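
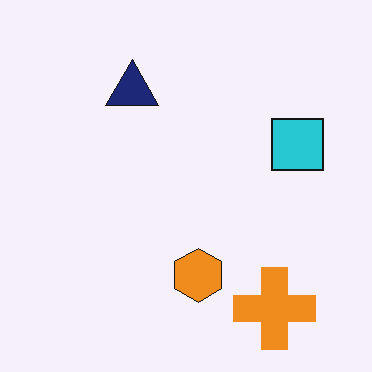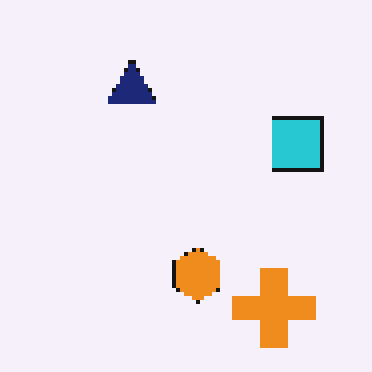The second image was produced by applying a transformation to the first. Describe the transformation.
This is the original image lightly pixelated (a mild mosaic effect).

Shapes are reduced to large square blocks; fine edges and outlines are lost — a downscale-then-upscale (mosaic) effect.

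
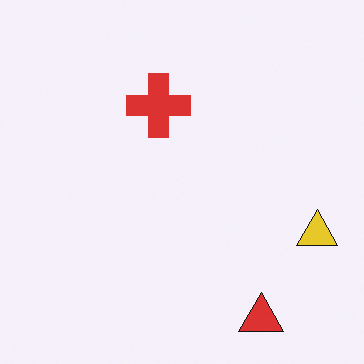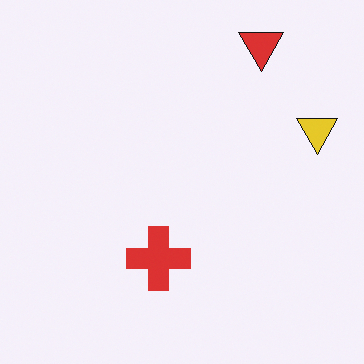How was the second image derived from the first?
The second image is the first flipped vertically (top ↔ bottom).

The red triangle is in the bottom-right of the first image and the top-right of the second — shapes on opposite sides of the horizontal midline have swapped in a mirror flip.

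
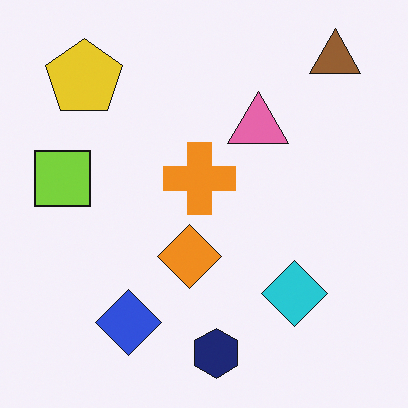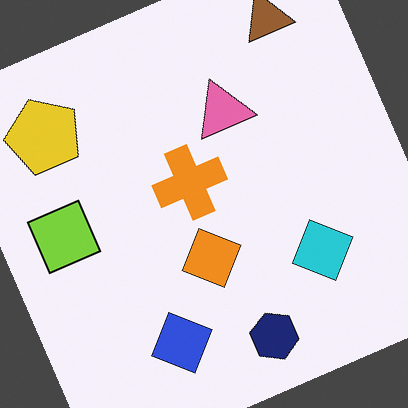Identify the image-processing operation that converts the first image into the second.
This is the original image rotated counter-clockwise by a clearly visible amount.

Every shape is tilted by the same angle and the image corners show triangular fill wedges — a whole-image rotation by a non-right angle.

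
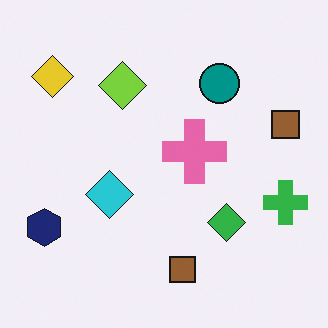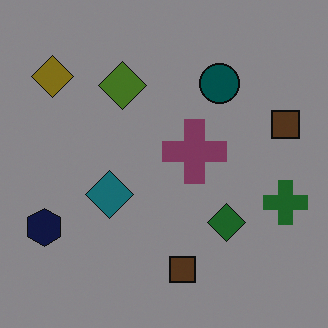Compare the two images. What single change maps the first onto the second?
Substantially darkened.

Every pixel — background and shapes alike — is uniformly darkened.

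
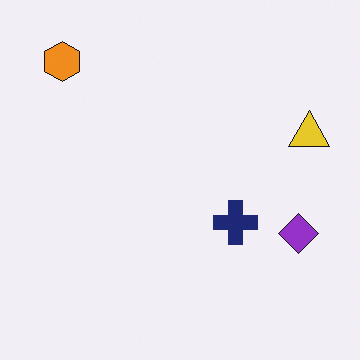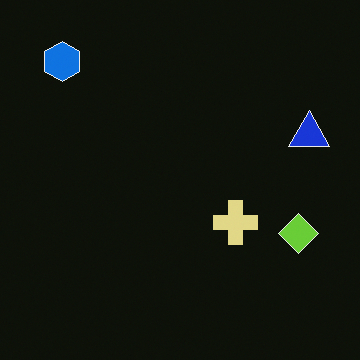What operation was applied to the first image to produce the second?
This is the original image color-inverted (negative).

The light background has become dark and every shape's color is its complement — a photographic negative.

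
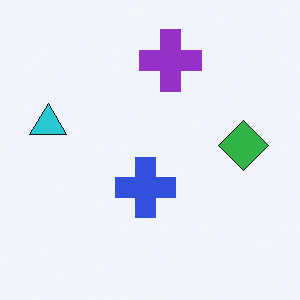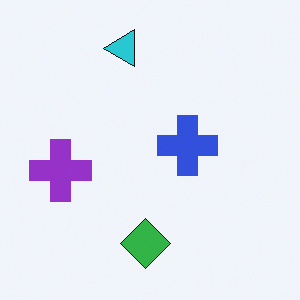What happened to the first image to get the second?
The image was transposed (reflected across the top-left ↔ bottom-right diagonal).

Shapes have swapped their row and column positions — what was in the top-right is now in the bottom-left — a diagonal reflection.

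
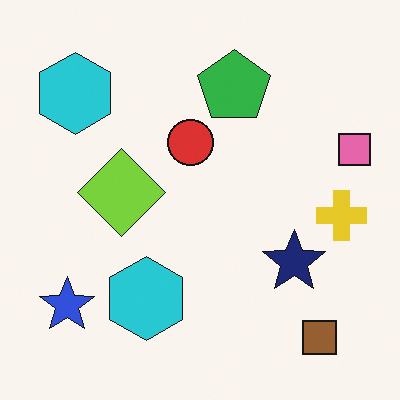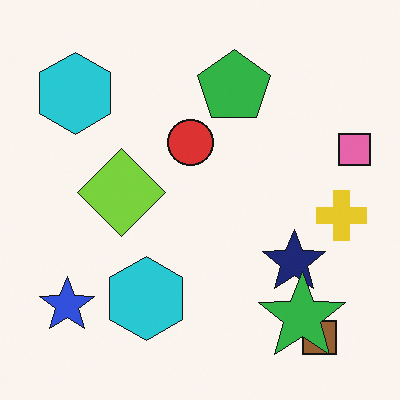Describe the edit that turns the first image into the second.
This is the original image overlaid with an additional green star.

A green star appears in the second image that is absent from the first.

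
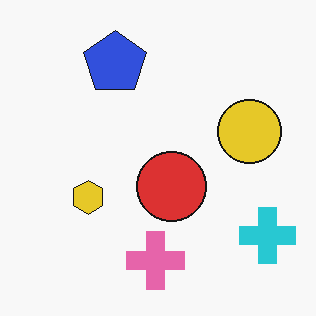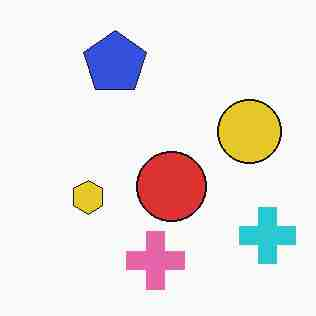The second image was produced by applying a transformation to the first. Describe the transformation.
The transformation is: degraded with heavy JPEG compression.

Blocky 8×8 compression artifacts appear around shape edges and the flat background shows ringing — characteristic JPEG degradation.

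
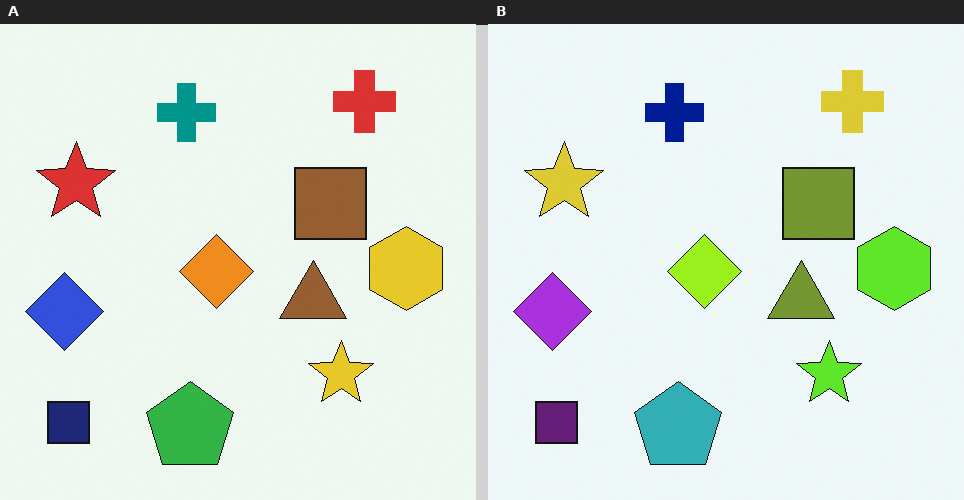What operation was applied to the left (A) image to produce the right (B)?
The right (B) image is the left (A) hue-shifted by a small amount.

Every shape's color has rotated by the same amount around the hue wheel — a uniform hue shift.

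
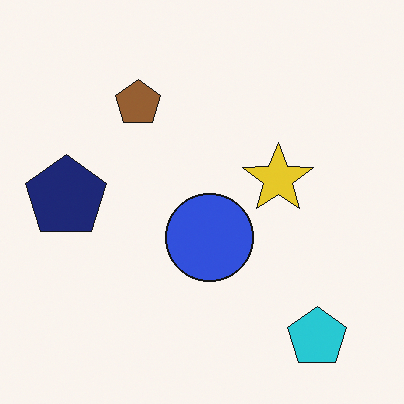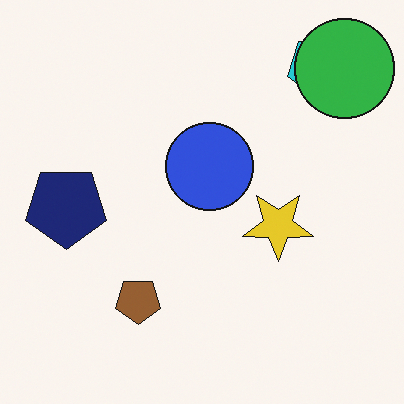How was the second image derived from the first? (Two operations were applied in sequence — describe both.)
It was flipped vertically (top ↔ bottom), then overlaid with an additional green circle.

The cyan pentagon is in the bottom-right of the first image and the top-right of the second — shapes on opposite sides of the horizontal midline have swapped in a mirror flip. A green circle appears in the second image that is absent from the first.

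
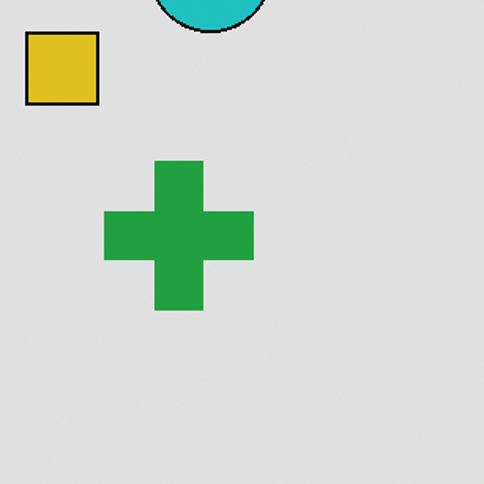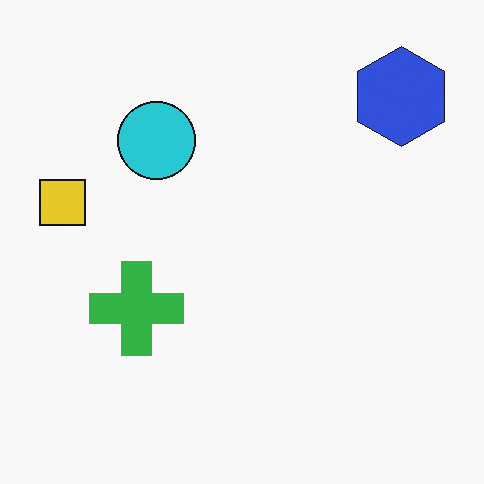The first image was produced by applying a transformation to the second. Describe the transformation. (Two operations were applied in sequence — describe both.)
Posterized to a reduced palette, then cropped to a modestly smaller region and rescaled.

Each flat color has snapped to a coarser quantized level — most visibly, the near-white background has dropped to a flat grey. The visible shapes are larger and the field of view is narrower; shapes near the original edges may be partly or wholly outside the frame — a crop-and-rescale.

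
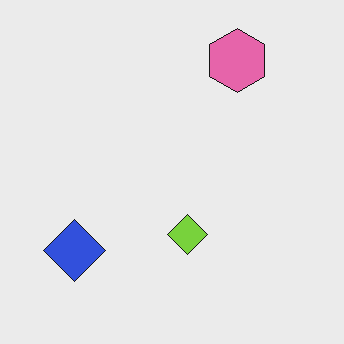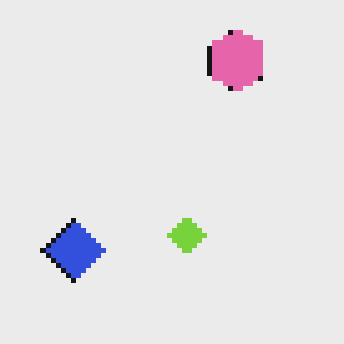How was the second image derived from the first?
This is the original image mildly pixelated.

Shapes are reduced to large square blocks; fine edges and outlines are lost — a downscale-then-upscale (mosaic) effect.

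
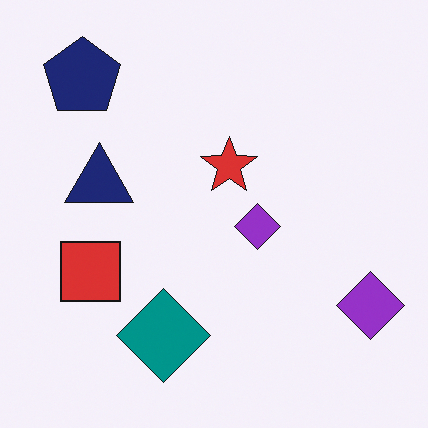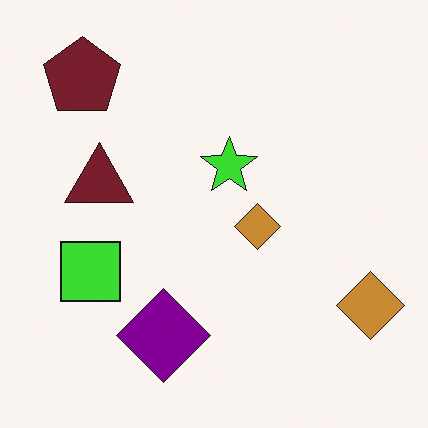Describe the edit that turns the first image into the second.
This is the original image hue-shifted by a moderate amount.

Every shape's color has rotated by the same amount around the hue wheel — a uniform hue shift.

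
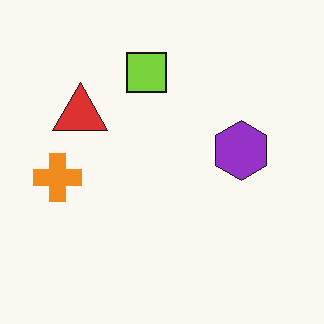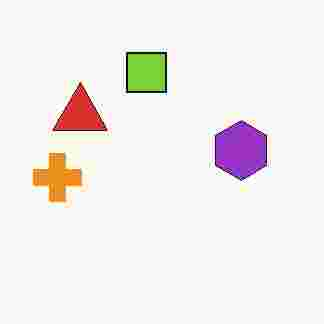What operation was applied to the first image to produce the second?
It was heavily JPEG-compressed with obvious blocking artifacts.

Blocky 8×8 compression artifacts appear around shape edges and the flat background shows ringing — characteristic JPEG degradation.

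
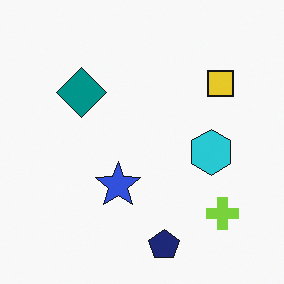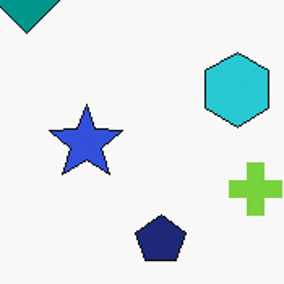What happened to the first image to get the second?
The transformation is: cropped to a noticeably smaller region and rescaled.

The visible shapes are larger and the field of view is narrower; shapes near the original edges may be partly or wholly outside the frame — a crop-and-rescale.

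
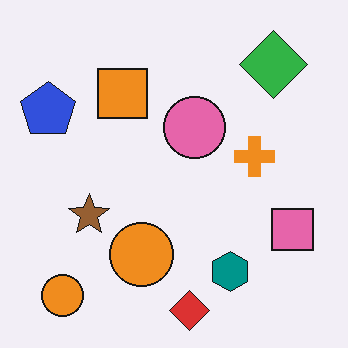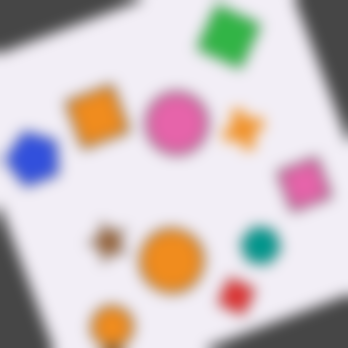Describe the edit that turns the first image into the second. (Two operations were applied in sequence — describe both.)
The transformation is: rotated counter-clockwise by a clearly visible amount, then strongly gaussian-blurred.

Every shape is tilted by the same angle and the image corners show triangular fill wedges — a whole-image rotation by a non-right angle. Shape edges and outlines are uniformly softened across the whole image.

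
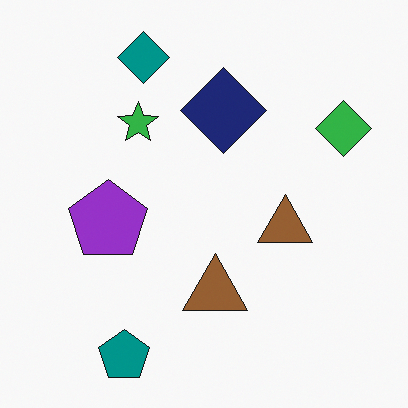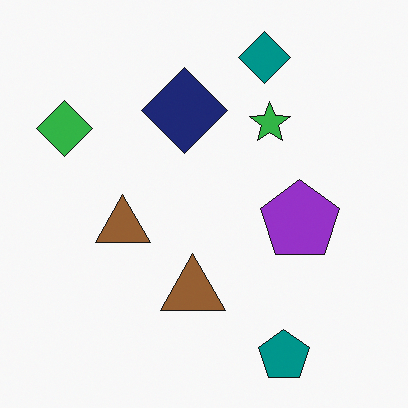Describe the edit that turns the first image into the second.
Flipped horizontally (left ↔ right).

The green diamond is in the top-right of the first image and the top-left of the second — shapes on opposite sides of the vertical midline have swapped in a mirror flip.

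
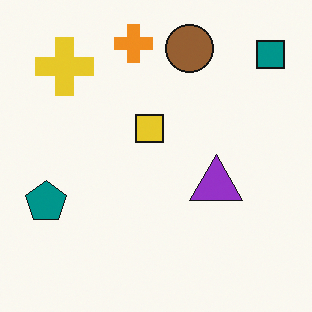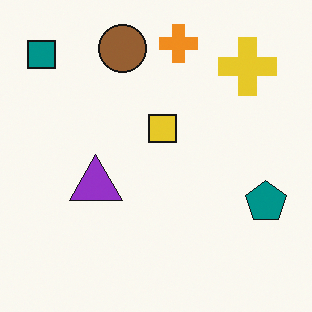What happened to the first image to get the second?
The second image is the first flipped horizontally (left ↔ right).

The teal square is in the top-right of the first image and the top-left of the second — shapes on opposite sides of the vertical midline have swapped in a mirror flip.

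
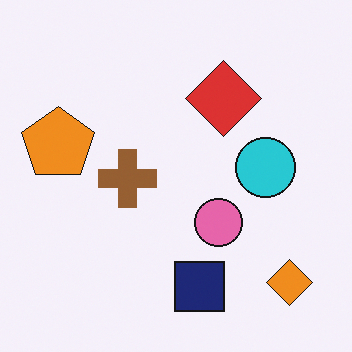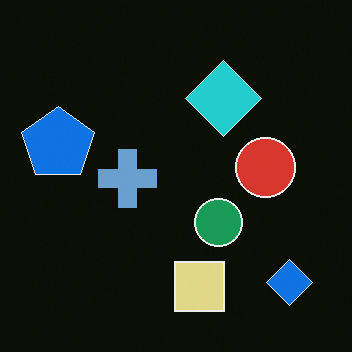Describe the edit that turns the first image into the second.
Color-inverted (negative).

The light background has become dark and every shape's color is its complement — a photographic negative.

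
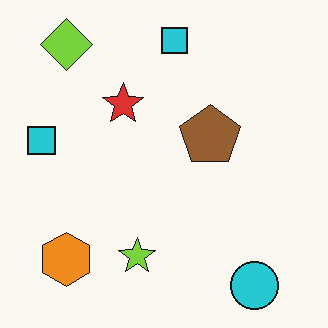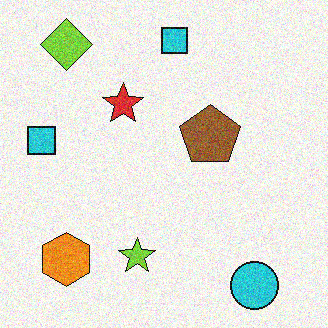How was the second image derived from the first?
The transformation is: degraded with visible gaussian noise.

Random speckle covers the whole image, including the flat background.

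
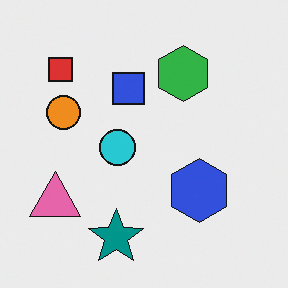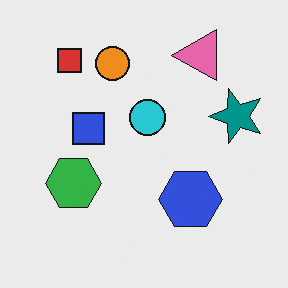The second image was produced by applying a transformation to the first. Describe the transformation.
The transformation is: transposed (reflected across the top-left ↔ bottom-right diagonal).

Shapes have swapped their row and column positions — what was in the top-right is now in the bottom-left — a diagonal reflection.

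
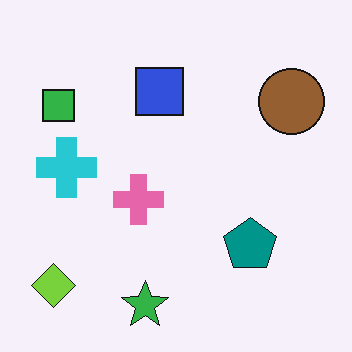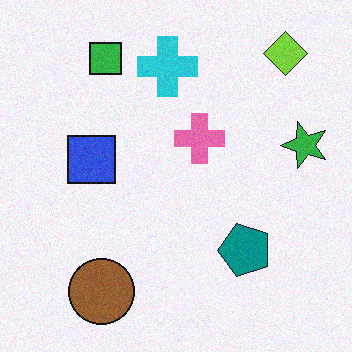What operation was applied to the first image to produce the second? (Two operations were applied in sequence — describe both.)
It was transposed (reflected across the top-left ↔ bottom-right diagonal), then degraded with subtle gaussian noise.

Shapes have swapped their row and column positions — what was in the top-right is now in the bottom-left — a diagonal reflection. Random speckle covers the whole image, including the flat background.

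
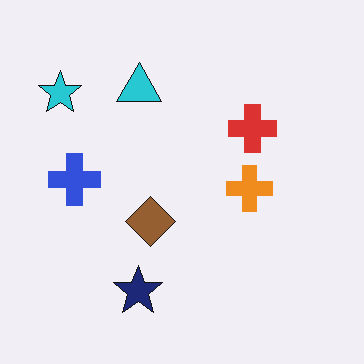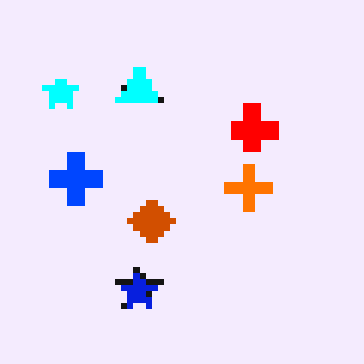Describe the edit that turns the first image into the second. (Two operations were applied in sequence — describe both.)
Heavily oversaturated, then pixelated into visible square blocks.

All colors are more vivid — a global saturation change. Shapes are reduced to large square blocks; fine edges and outlines are lost — a downscale-then-upscale (mosaic) effect.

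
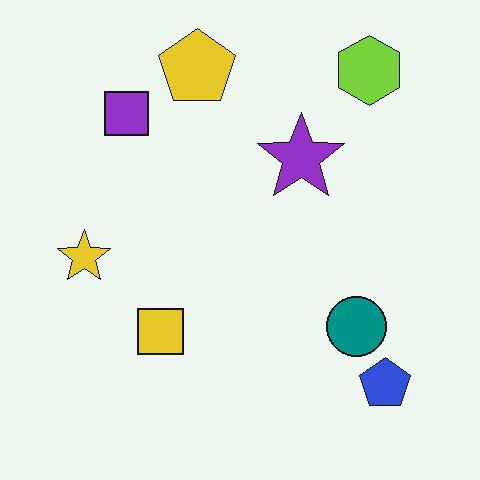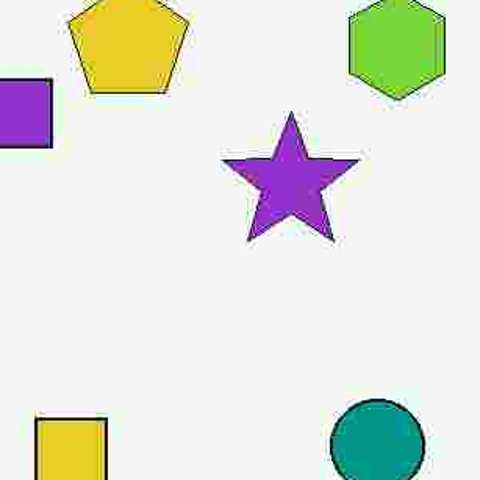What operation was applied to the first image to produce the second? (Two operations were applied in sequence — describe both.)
Heavily JPEG-compressed with obvious blocking artifacts, then cropped slightly and scaled back up.

Blocky 8×8 compression artifacts appear around shape edges and the flat background shows ringing — characteristic JPEG degradation. The visible shapes are larger and the field of view is narrower; shapes near the original edges may be partly or wholly outside the frame — a crop-and-rescale.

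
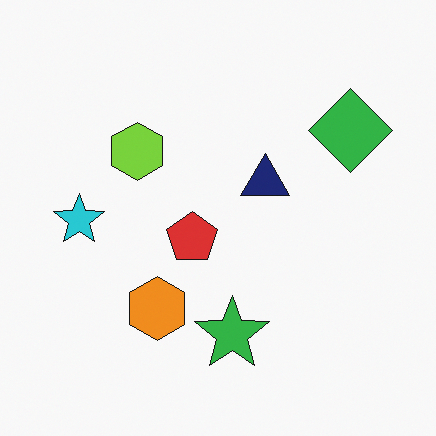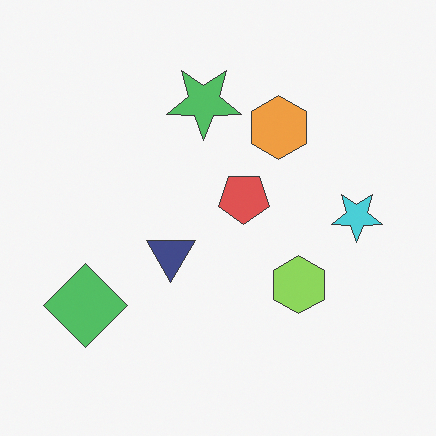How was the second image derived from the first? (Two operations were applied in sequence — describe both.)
This is the original image rotated 180°, then given slightly reduced contrast.

The green diamond sits in the top-right of the first image and the bottom-left of the second — consistent with a whole-image 180° rotation. Tones are pushed toward mid-grey across the whole image — a global contrast change.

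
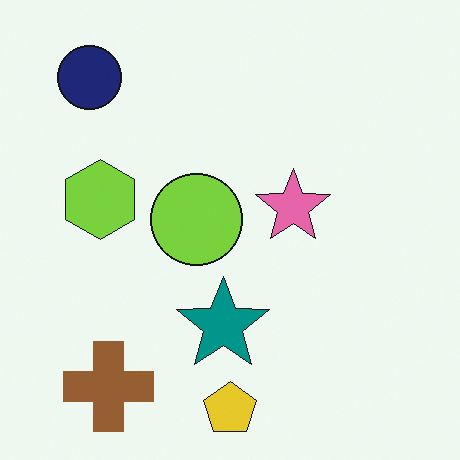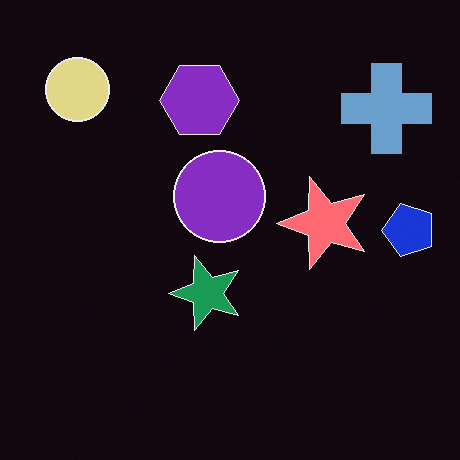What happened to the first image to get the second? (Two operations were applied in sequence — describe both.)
It was color-inverted (negative), then transposed (reflected across the top-left ↔ bottom-right diagonal).

The light background has become dark and every shape's color is its complement — a photographic negative. Shapes have swapped their row and column positions — what was in the top-right is now in the bottom-left — a diagonal reflection.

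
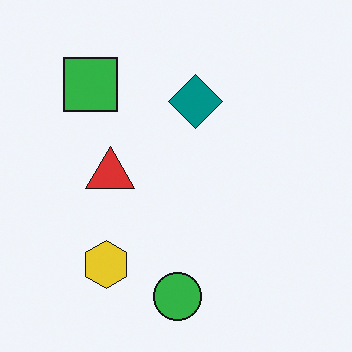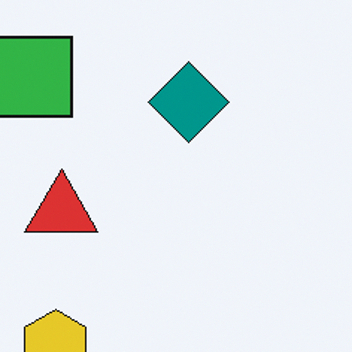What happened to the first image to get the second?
Cropped slightly and scaled back up.

The visible shapes are larger and the field of view is narrower; shapes near the original edges may be partly or wholly outside the frame — a crop-and-rescale.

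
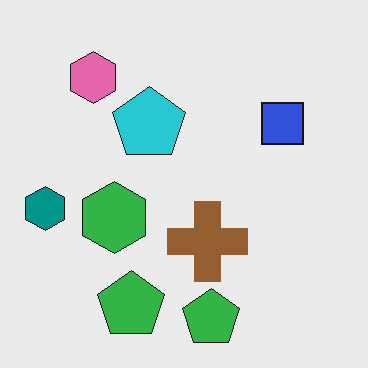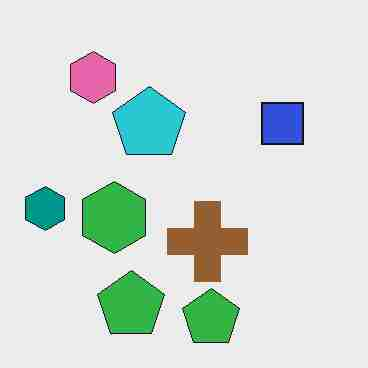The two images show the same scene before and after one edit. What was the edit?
The second image is the first heavily JPEG-compressed with obvious blocking artifacts.

Blocky 8×8 compression artifacts appear around shape edges and the flat background shows ringing — characteristic JPEG degradation.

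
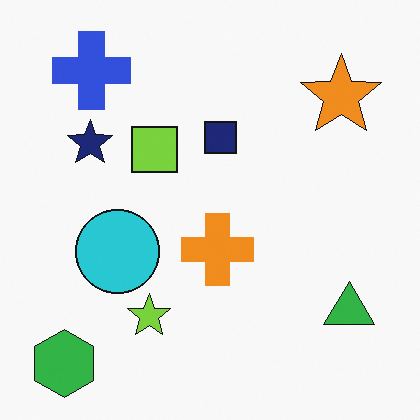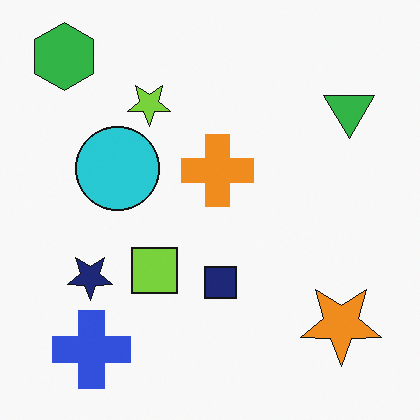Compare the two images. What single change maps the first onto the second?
The second image is the first flipped vertically (top ↔ bottom).

The green hexagon is in the bottom-left of the first image and the top-left of the second — shapes on opposite sides of the horizontal midline have swapped in a mirror flip.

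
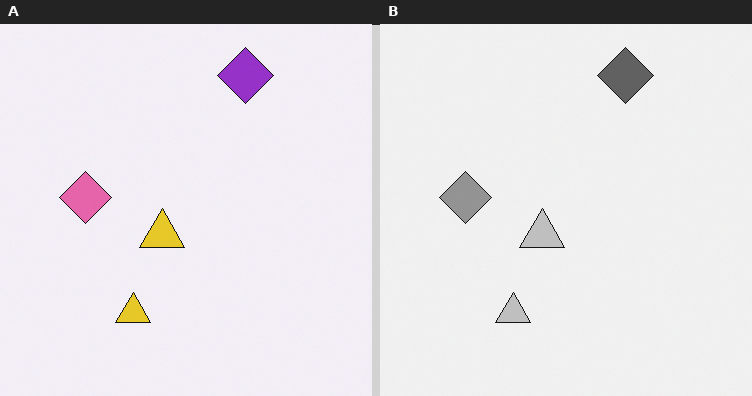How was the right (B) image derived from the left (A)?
Converted to grayscale.

All color is removed — every shape is now a shade of grey.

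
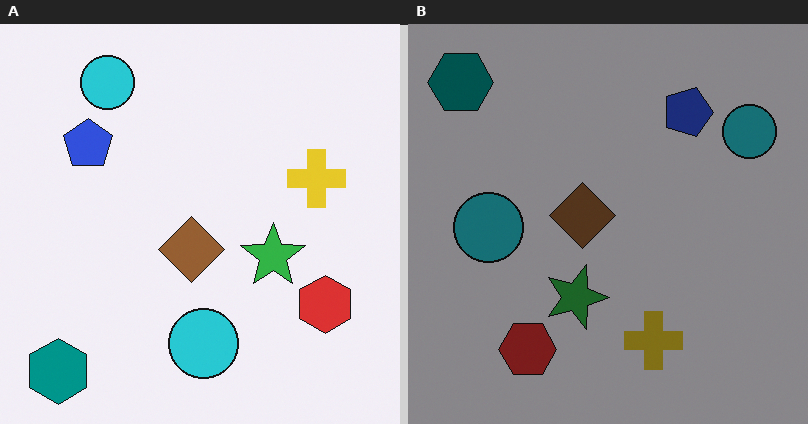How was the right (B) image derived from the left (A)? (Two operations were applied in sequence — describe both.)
This is the original image rotated 90° clockwise, then darkened a lot.

The teal hexagon sits in the bottom-left of the left (A) image and the top-left of the right (B) — consistent with a whole-image 90° clockwise rotation. Every pixel — background and shapes alike — is uniformly darkened.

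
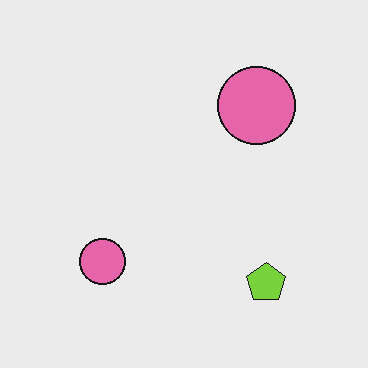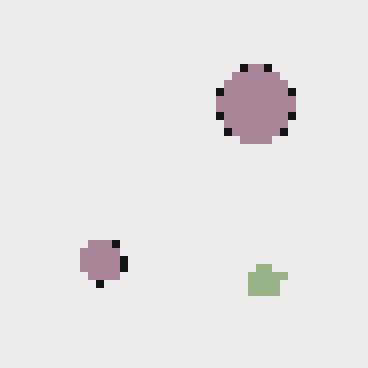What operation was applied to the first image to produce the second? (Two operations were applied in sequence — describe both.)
The image was heavily desaturated, then moderately pixelated.

All colors are more muted and greyish — a global saturation change. Shapes are reduced to large square blocks; fine edges and outlines are lost — a downscale-then-upscale (mosaic) effect.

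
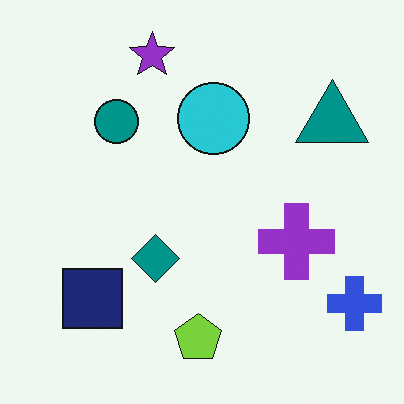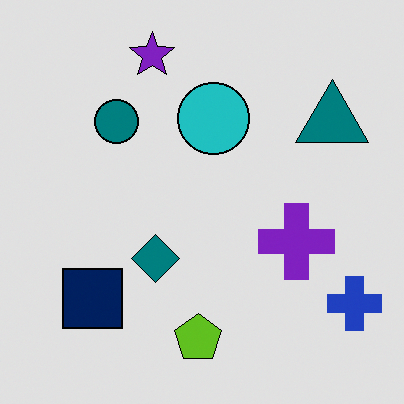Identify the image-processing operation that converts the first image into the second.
This is the original image posterized to a reduced palette.

Each flat color has snapped to a coarser quantized level — most visibly, the near-white background has dropped to a flat grey.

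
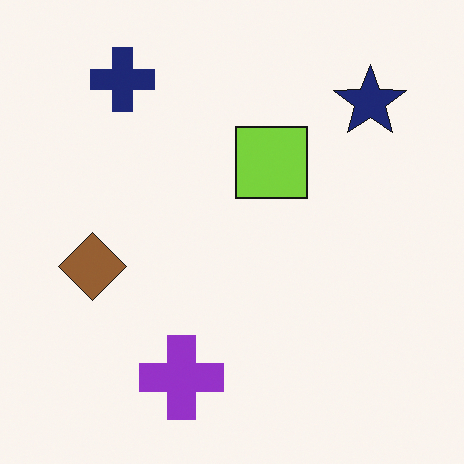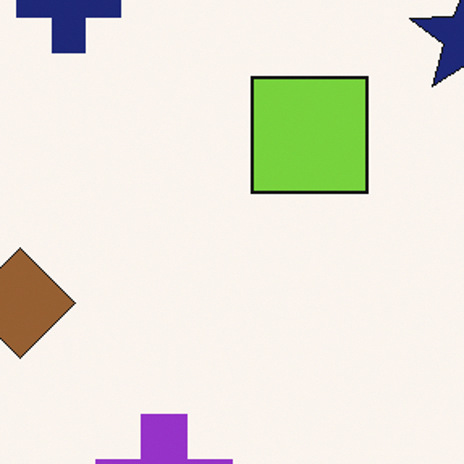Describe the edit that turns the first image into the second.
The image was cropped slightly and scaled back up.

The visible shapes are larger and the field of view is narrower; shapes near the original edges may be partly or wholly outside the frame — a crop-and-rescale.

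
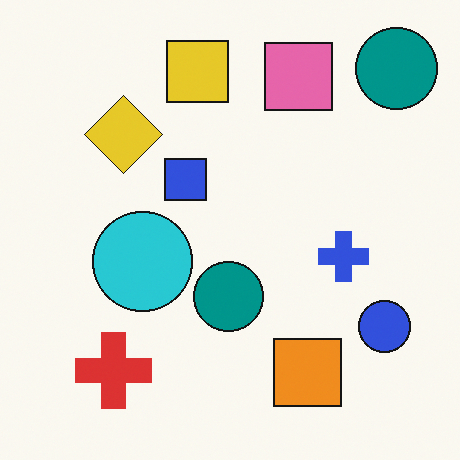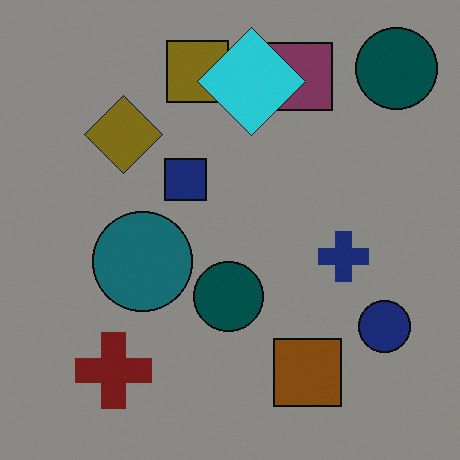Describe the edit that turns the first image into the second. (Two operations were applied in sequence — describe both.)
The transformation is: darkened a lot, then overlaid with an additional cyan diamond.

Every pixel — background and shapes alike — is uniformly darkened. A cyan diamond appears in the second image that is absent from the first.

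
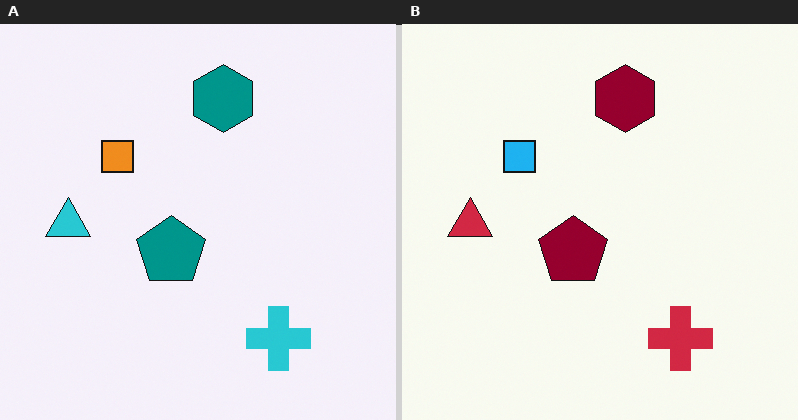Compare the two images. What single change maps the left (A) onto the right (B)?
The right (B) image is the left (A) hue-shifted by a large amount.

Every shape's color has rotated by the same amount around the hue wheel — a uniform hue shift.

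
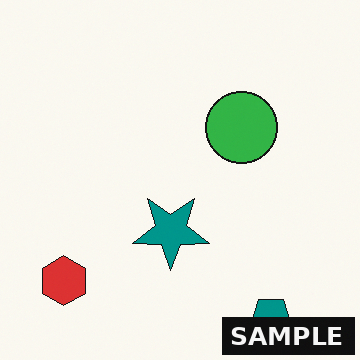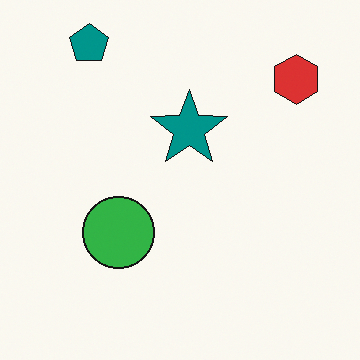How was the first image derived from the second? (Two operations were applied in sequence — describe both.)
Rotated 180°, then watermarked with the text "SAMPLE" in the lower-right corner.

The teal pentagon sits in the top-left of the second image and the bottom-right of the first — consistent with a whole-image 180° rotation. A dark label reading "SAMPLE" appears in the lower-right corner.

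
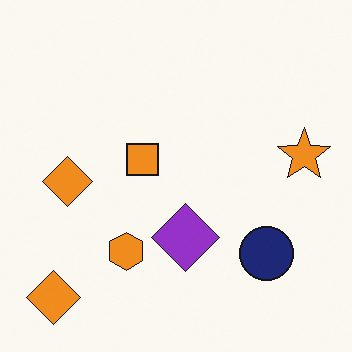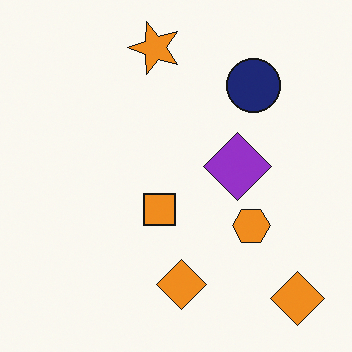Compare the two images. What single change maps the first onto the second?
The transformation is: rotated 90° counter-clockwise.

The orange star sits in the right of the first image and the top of the second — consistent with a whole-image 90° counter-clockwise rotation.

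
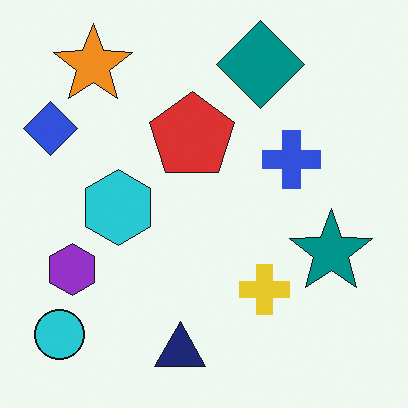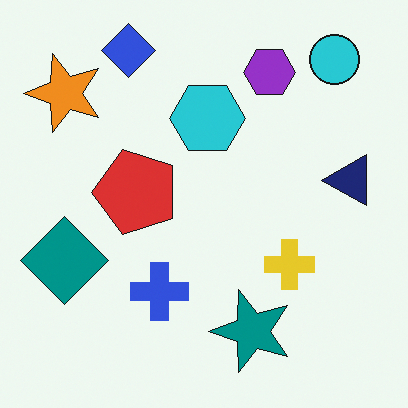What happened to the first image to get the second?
It was transposed (reflected across the top-left ↔ bottom-right diagonal).

Shapes have swapped their row and column positions — what was in the top-right is now in the bottom-left — a diagonal reflection.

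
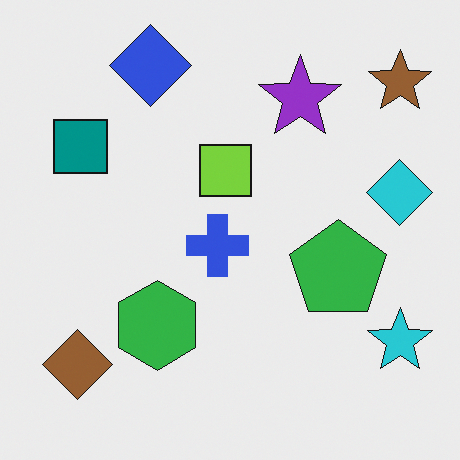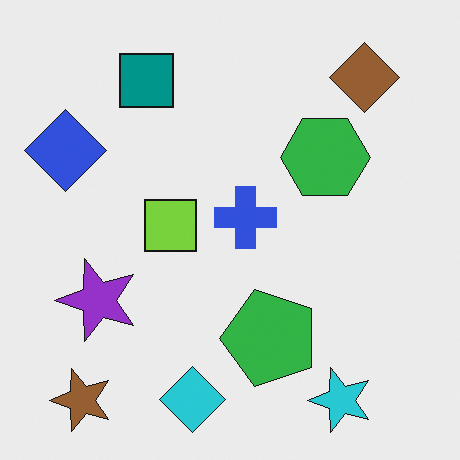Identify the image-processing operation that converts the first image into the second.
This is the original image transposed (reflected across the top-left ↔ bottom-right diagonal).

Shapes have swapped their row and column positions — what was in the top-right is now in the bottom-left — a diagonal reflection.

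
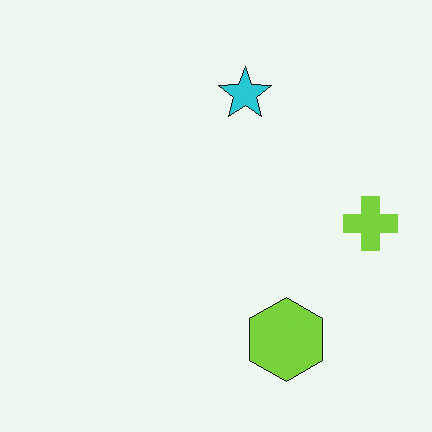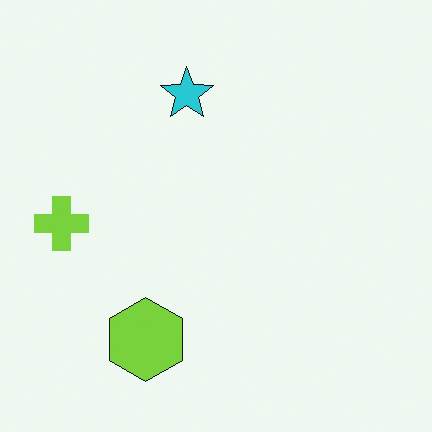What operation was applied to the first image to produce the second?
The image was flipped horizontally (left ↔ right).

The lime cross is in the right of the first image and the left of the second — shapes on opposite sides of the vertical midline have swapped in a mirror flip.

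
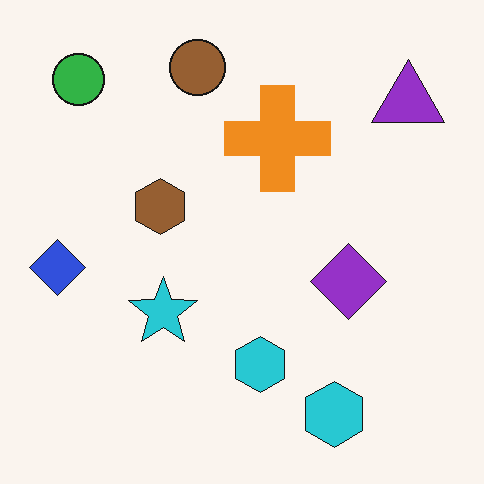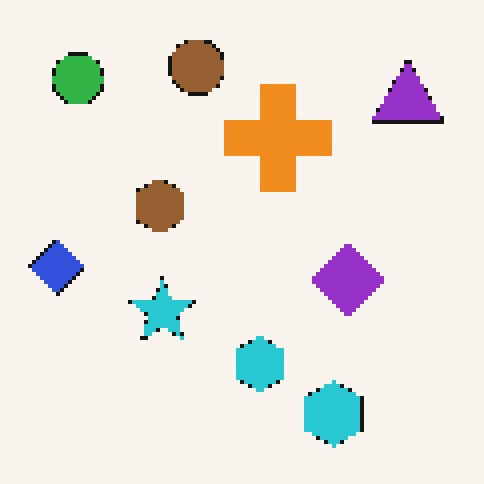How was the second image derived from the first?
The second image is the first mildly pixelated.

Shapes are reduced to large square blocks; fine edges and outlines are lost — a downscale-then-upscale (mosaic) effect.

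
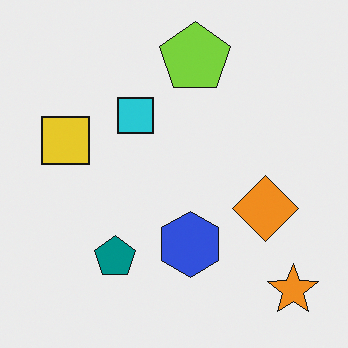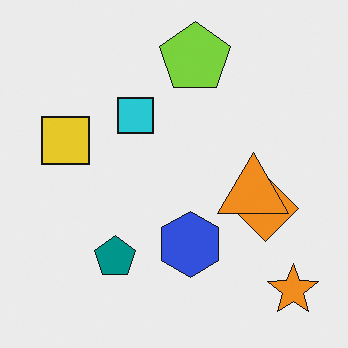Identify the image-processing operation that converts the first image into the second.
The image was overlaid with an additional orange triangle.

An orange triangle appears in the second image that is absent from the first.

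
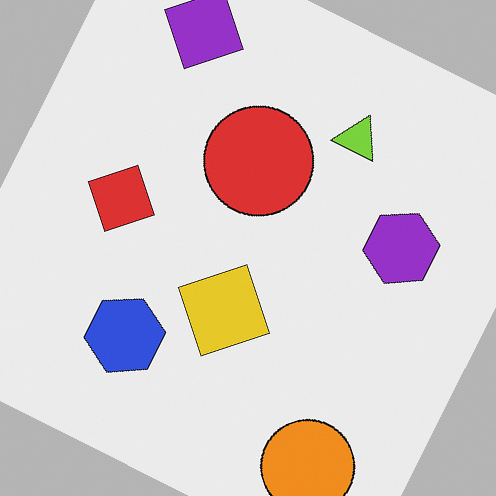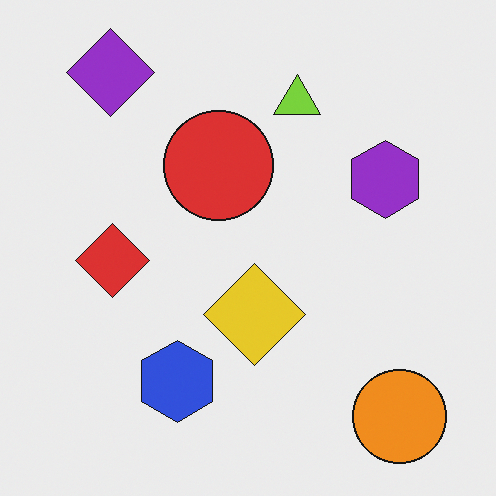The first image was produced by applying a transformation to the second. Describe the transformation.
The first image is the second rotated clockwise by a clearly visible amount.

Every shape is tilted by the same angle and the image corners show triangular fill wedges — a whole-image rotation by a non-right angle.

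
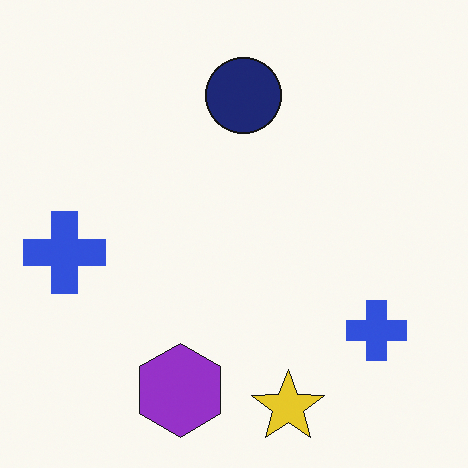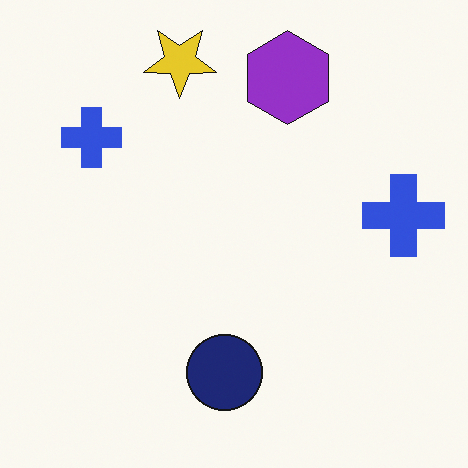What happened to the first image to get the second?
The second image is the first rotated 180°.

The yellow star sits in the bottom of the first image and the top of the second — consistent with a whole-image 180° rotation.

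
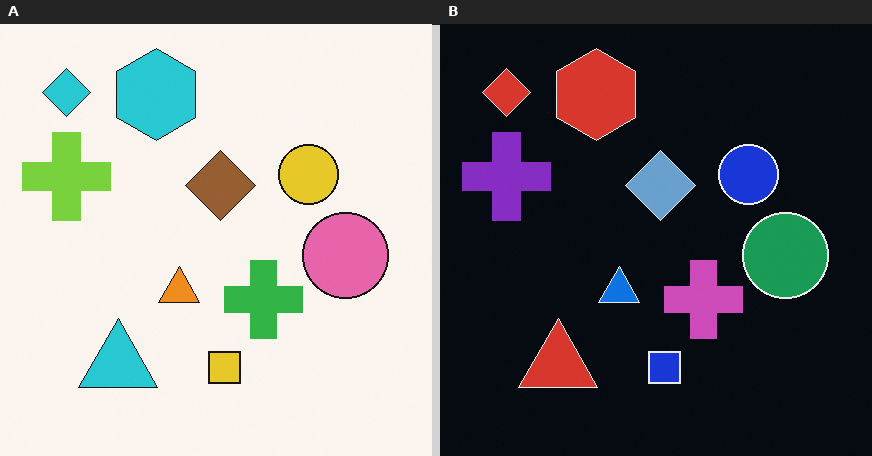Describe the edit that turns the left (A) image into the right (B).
The right (B) image is the left (A) color-inverted (negative).

The light background has become dark and every shape's color is its complement — a photographic negative.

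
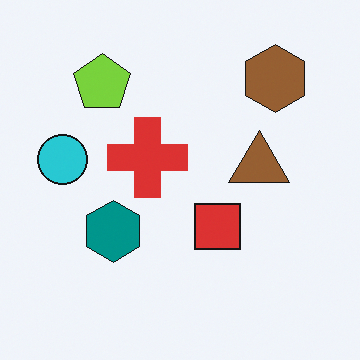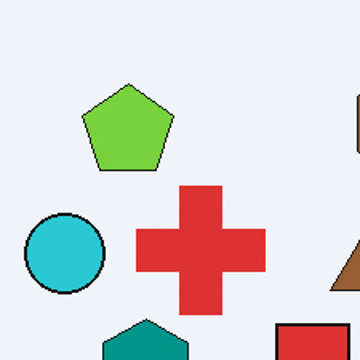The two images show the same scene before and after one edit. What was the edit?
The transformation is: cropped slightly and scaled back up.

The visible shapes are larger and the field of view is narrower; shapes near the original edges may be partly or wholly outside the frame — a crop-and-rescale.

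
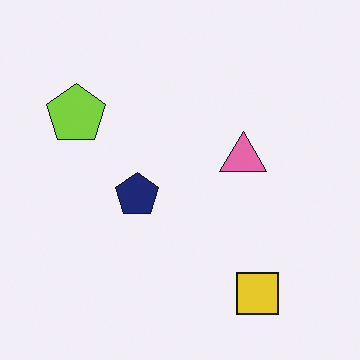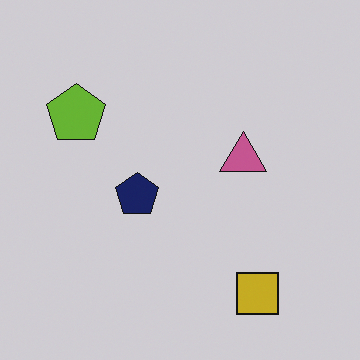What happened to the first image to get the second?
Slightly darkened.

Every pixel — background and shapes alike — is uniformly darkened.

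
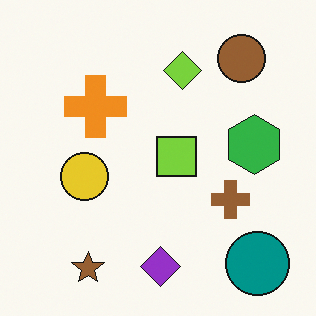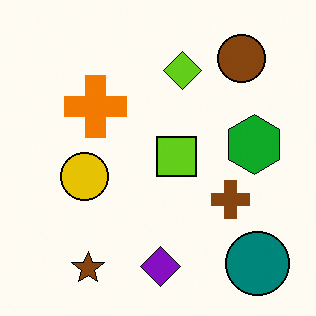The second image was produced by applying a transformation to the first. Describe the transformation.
It was given slightly increased contrast.

Tones are pushed away from mid-grey across the whole image — a global contrast change.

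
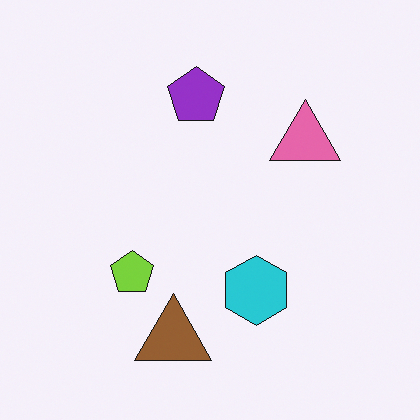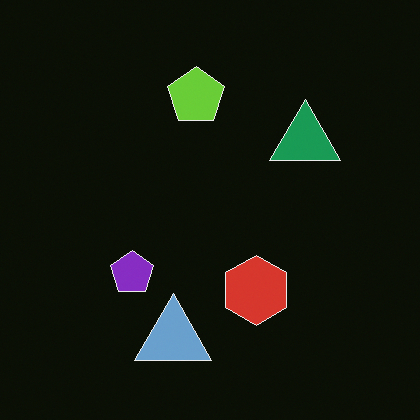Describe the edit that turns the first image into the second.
The transformation is: color-inverted (negative).

The light background has become dark and every shape's color is its complement — a photographic negative.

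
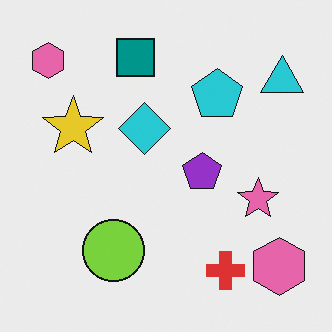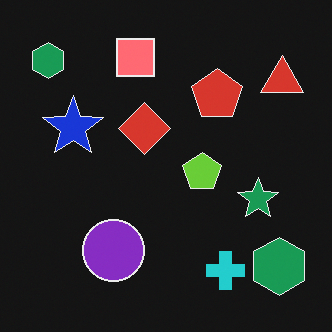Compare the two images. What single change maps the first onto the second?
The transformation is: color-inverted (negative).

The light background has become dark and every shape's color is its complement — a photographic negative.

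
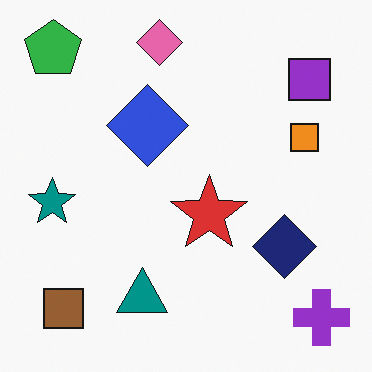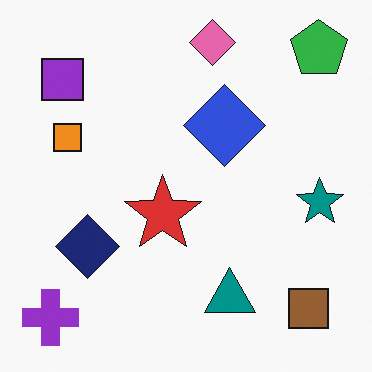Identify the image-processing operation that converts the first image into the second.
The image was flipped horizontally (left ↔ right).

The purple cross is in the bottom-right of the first image and the bottom-left of the second — shapes on opposite sides of the vertical midline have swapped in a mirror flip.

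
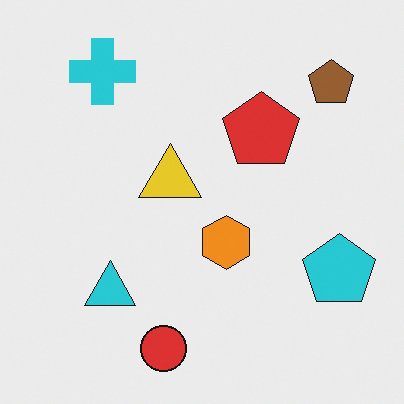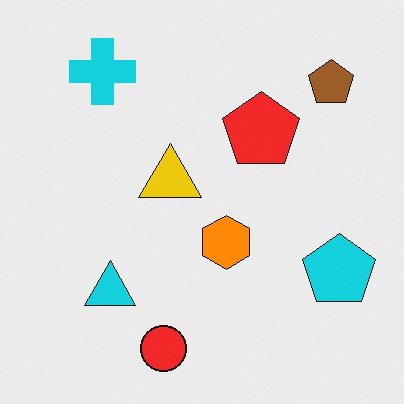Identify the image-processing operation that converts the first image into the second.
The second image is the first slightly oversaturated.

All colors are more vivid — a global saturation change.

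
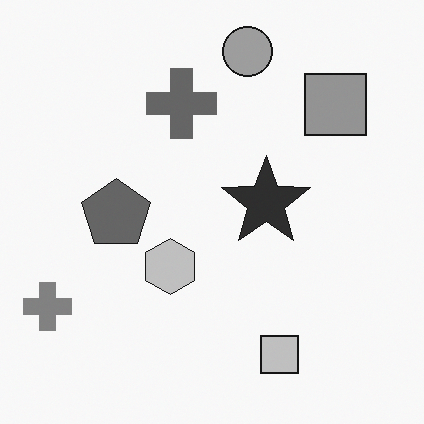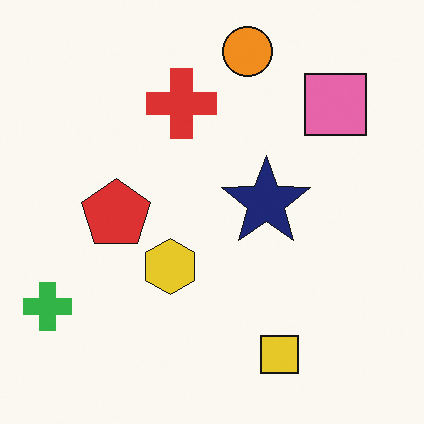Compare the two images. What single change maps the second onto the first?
The image was converted to grayscale.

All color is removed — every shape is now a shade of grey.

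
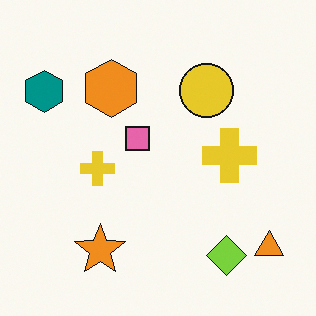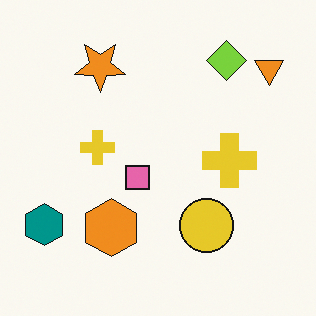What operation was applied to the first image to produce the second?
The image was flipped vertically (top ↔ bottom).

The lime diamond is in the bottom-right of the first image and the top-right of the second — shapes on opposite sides of the horizontal midline have swapped in a mirror flip.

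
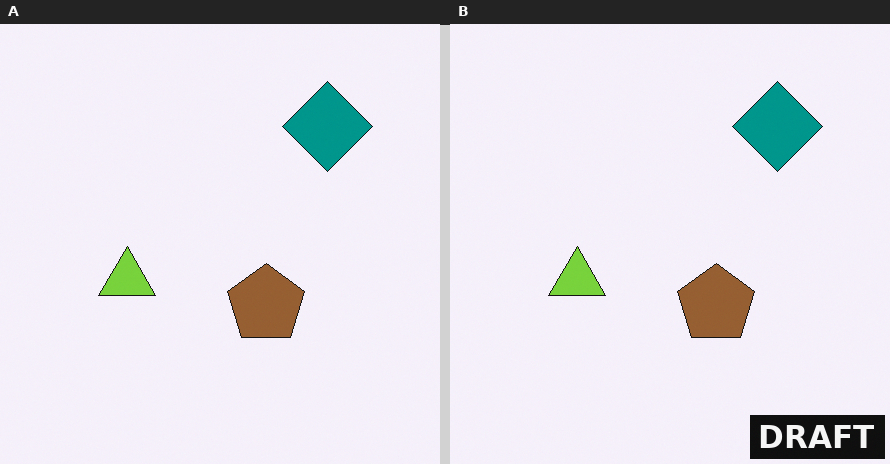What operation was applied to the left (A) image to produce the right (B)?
Watermarked with the text "DRAFT" in the lower-right corner.

A dark label reading "DRAFT" appears in the lower-right corner.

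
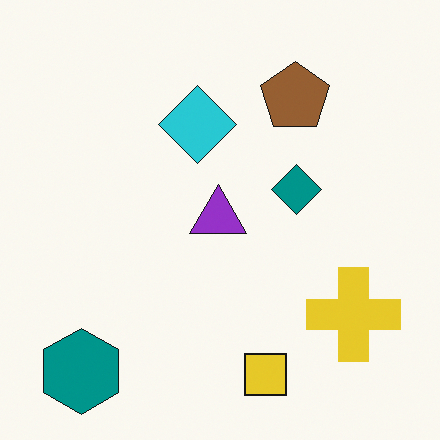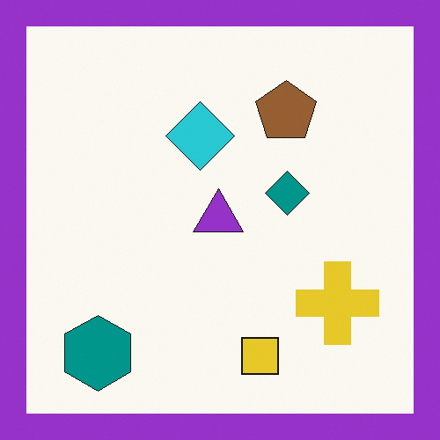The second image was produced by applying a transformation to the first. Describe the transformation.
The image was framed with a purple border.

A solid purple frame runs around the edge of the second image, with the content slightly shrunk inside it.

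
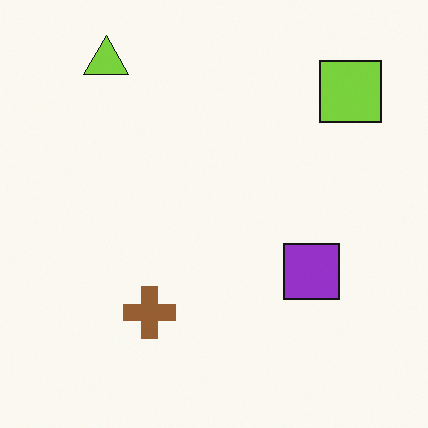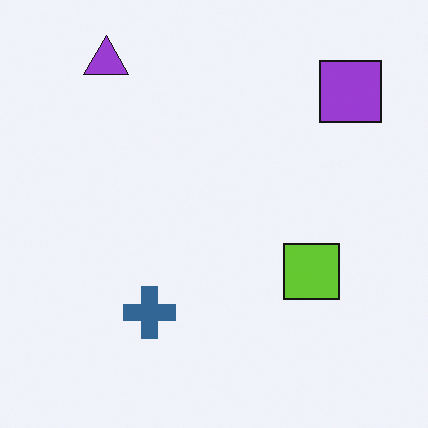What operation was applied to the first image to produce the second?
Hue-shifted by a large amount.

Every shape's color has rotated by the same amount around the hue wheel — a uniform hue shift.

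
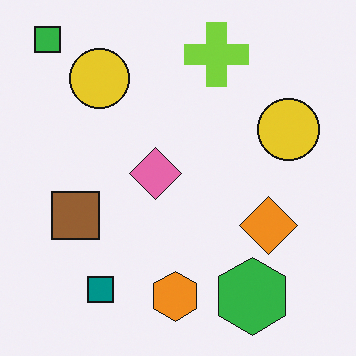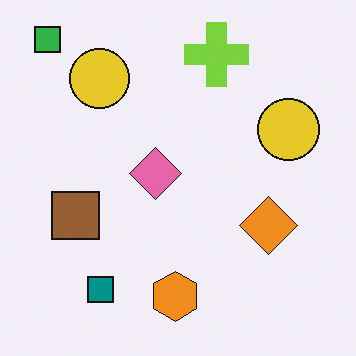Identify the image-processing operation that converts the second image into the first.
The image was overlaid with an additional green hexagon.

A green hexagon appears in the first image that is absent from the second.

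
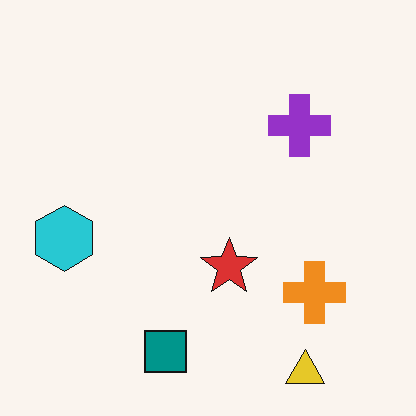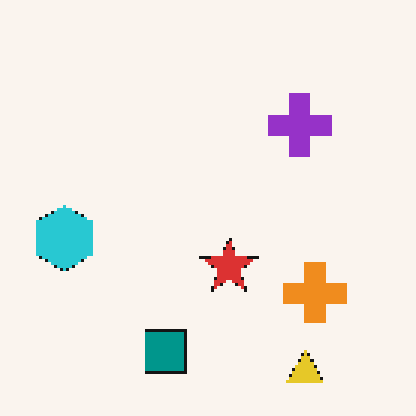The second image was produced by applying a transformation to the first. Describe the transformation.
The transformation is: mildly pixelated.

Shapes are reduced to large square blocks; fine edges and outlines are lost — a downscale-then-upscale (mosaic) effect.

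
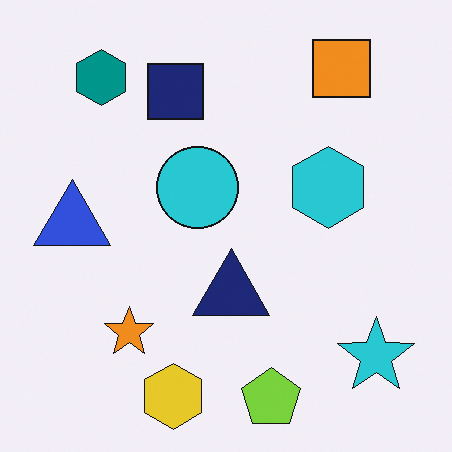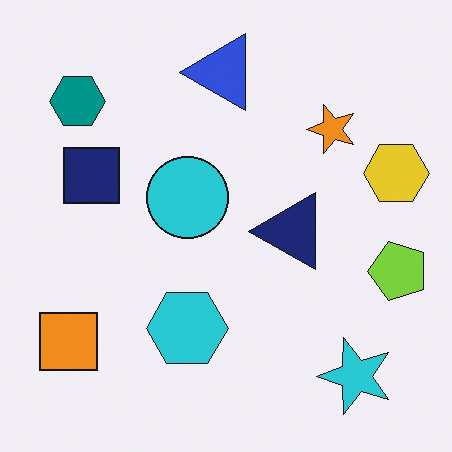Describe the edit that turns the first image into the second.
The transformation is: transposed (reflected across the top-left ↔ bottom-right diagonal).

Shapes have swapped their row and column positions — what was in the top-right is now in the bottom-left — a diagonal reflection.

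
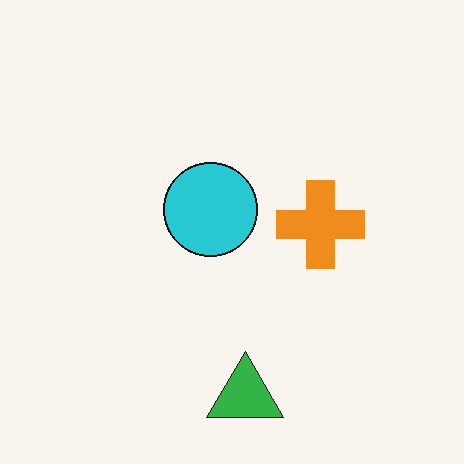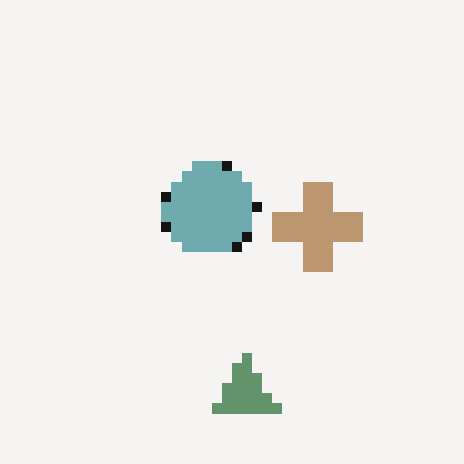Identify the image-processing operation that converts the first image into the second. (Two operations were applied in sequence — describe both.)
This is the original image made much more muted (saturation change), then heavily pixelated into large blocks.

All colors are more muted and greyish — a global saturation change. Shapes are reduced to large square blocks; fine edges and outlines are lost — a downscale-then-upscale (mosaic) effect.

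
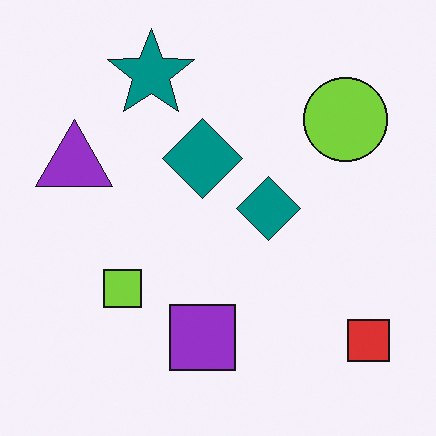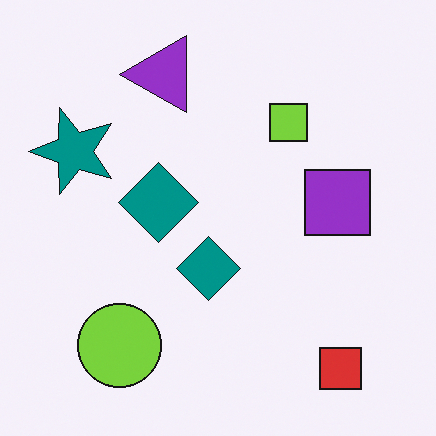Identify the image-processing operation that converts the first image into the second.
It was transposed (reflected across the top-left ↔ bottom-right diagonal).

Shapes have swapped their row and column positions — what was in the top-right is now in the bottom-left — a diagonal reflection.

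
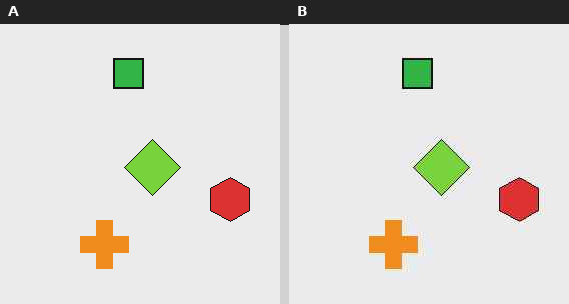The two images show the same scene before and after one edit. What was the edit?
The image was given moderate JPEG compression.

Blocky 8×8 compression artifacts appear around shape edges and the flat background shows ringing — characteristic JPEG degradation.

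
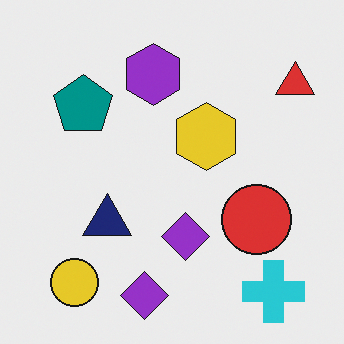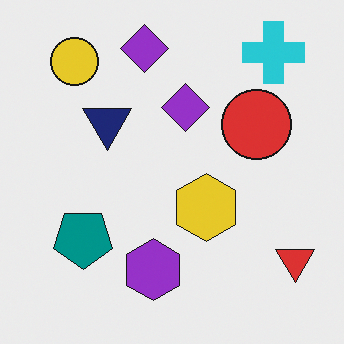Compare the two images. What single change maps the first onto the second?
This is the original image flipped vertically (top ↔ bottom).

The cyan cross is in the bottom-right of the first image and the top-right of the second — shapes on opposite sides of the horizontal midline have swapped in a mirror flip.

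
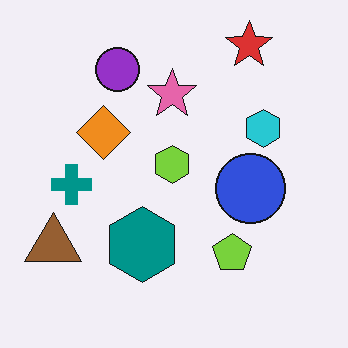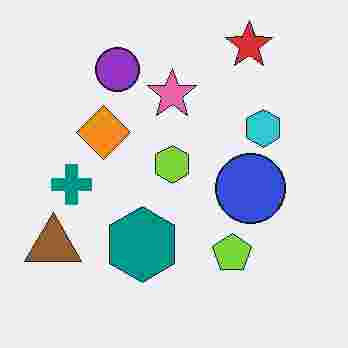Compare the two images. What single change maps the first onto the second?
It was degraded with heavy JPEG compression.

Blocky 8×8 compression artifacts appear around shape edges and the flat background shows ringing — characteristic JPEG degradation.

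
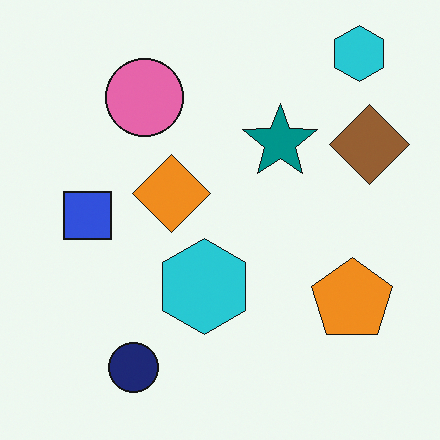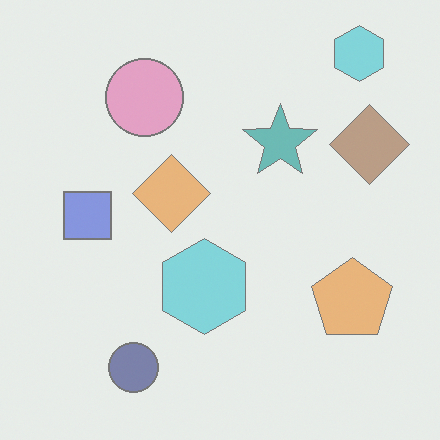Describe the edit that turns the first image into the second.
It was given much lower contrast.

Tones are pushed toward mid-grey across the whole image — a global contrast change.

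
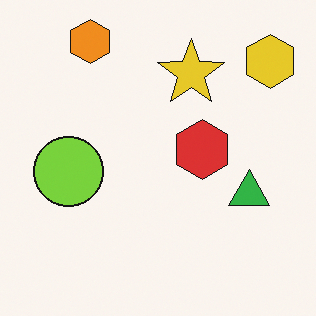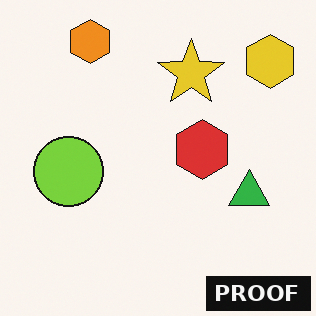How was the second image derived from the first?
The second image is the first watermarked with the text "PROOF" in the lower-right corner.

A dark label reading "PROOF" appears in the lower-right corner.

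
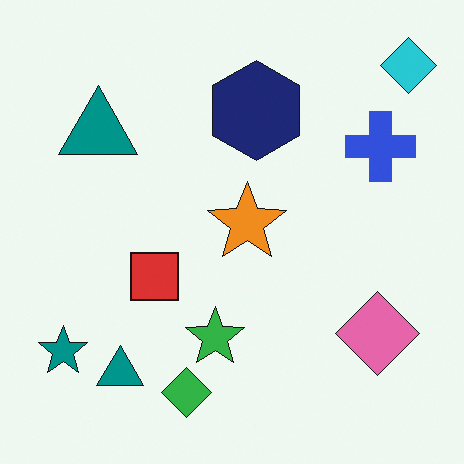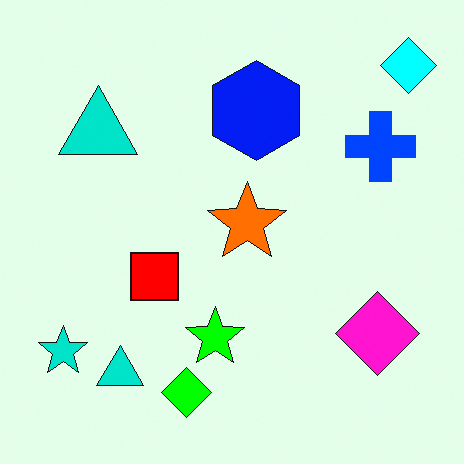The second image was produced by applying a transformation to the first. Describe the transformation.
This is the original image made much more vivid (saturation change).

All colors are more vivid — a global saturation change.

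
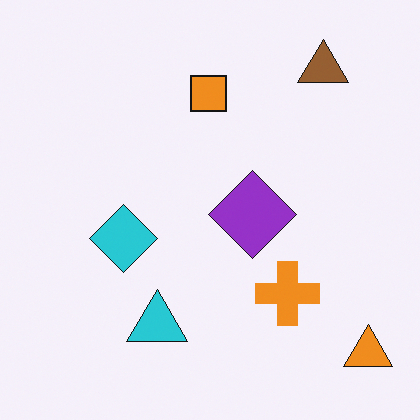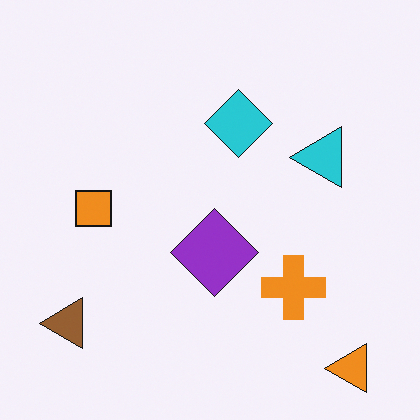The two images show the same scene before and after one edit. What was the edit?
The transformation is: transposed (reflected across the top-left ↔ bottom-right diagonal).

Shapes have swapped their row and column positions — what was in the top-right is now in the bottom-left — a diagonal reflection.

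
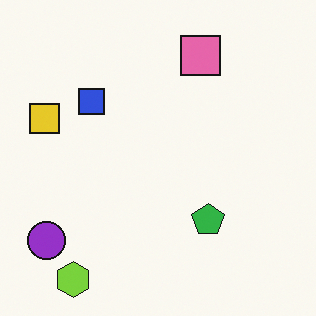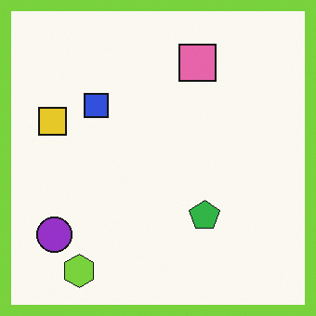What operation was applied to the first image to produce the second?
The transformation is: framed with a lime border.

A solid lime frame runs around the edge of the second image, with the content slightly shrunk inside it.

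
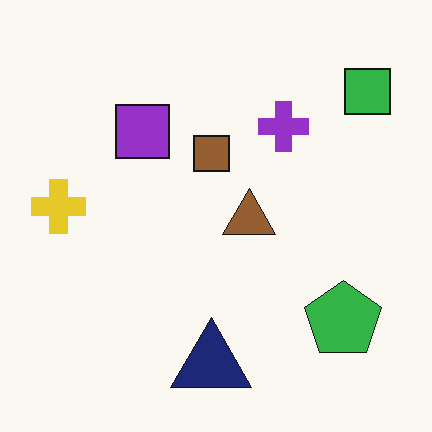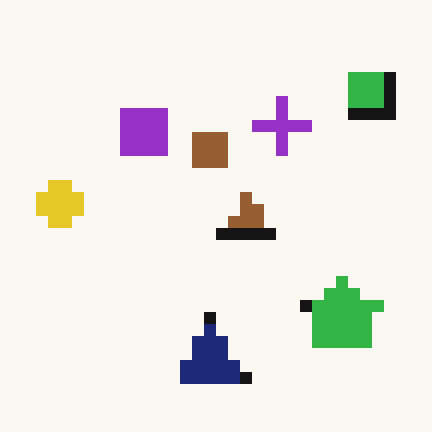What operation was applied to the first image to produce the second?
The transformation is: heavily pixelated into large blocks.

Shapes are reduced to large square blocks; fine edges and outlines are lost — a downscale-then-upscale (mosaic) effect.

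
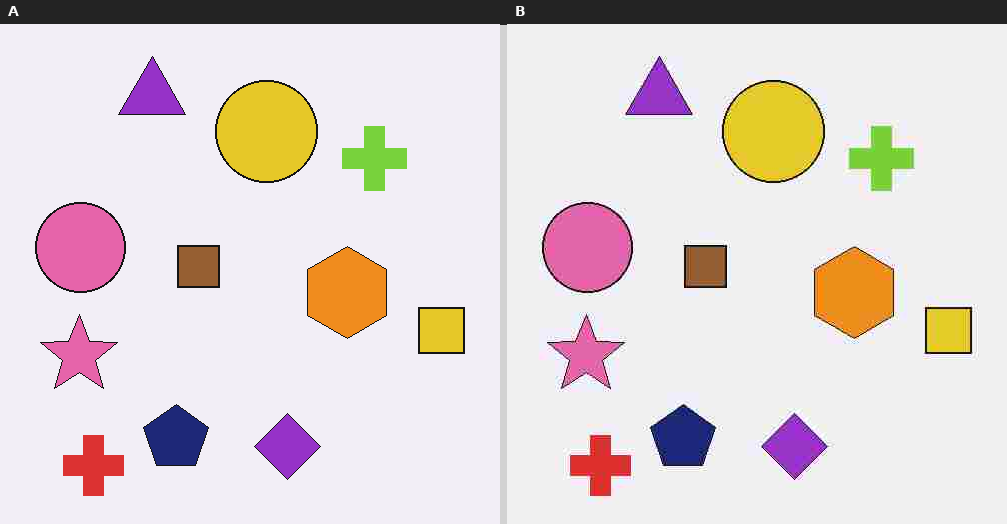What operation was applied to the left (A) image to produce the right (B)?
Heavily JPEG-compressed with obvious blocking artifacts.

Blocky 8×8 compression artifacts appear around shape edges and the flat background shows ringing — characteristic JPEG degradation.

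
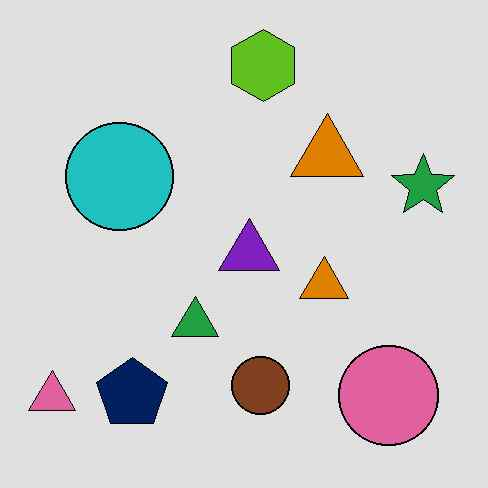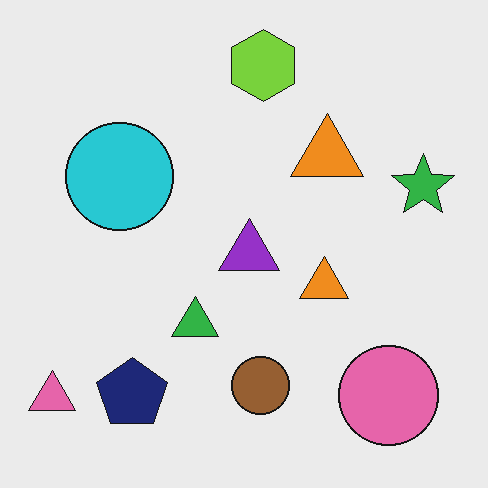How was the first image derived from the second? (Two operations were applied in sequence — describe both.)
The first image is the second moderately posterized, then JPEG-compressed with visible artifacts.

Each flat color has snapped to a coarser quantized level — most visibly, the near-white background has dropped to a flat grey. Blocky 8×8 compression artifacts appear around shape edges and the flat background shows ringing — characteristic JPEG degradation.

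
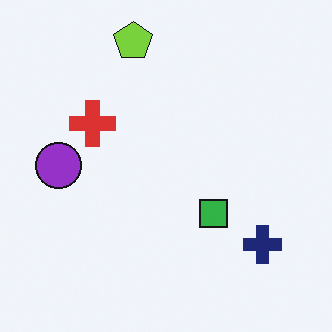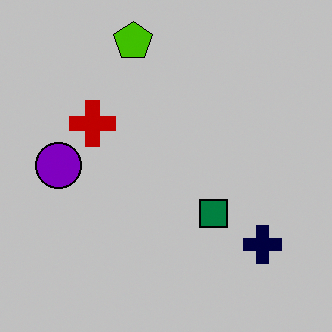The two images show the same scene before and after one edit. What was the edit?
This is the original image aggressively posterized.

Each flat color has snapped to a coarser quantized level — most visibly, the near-white background has dropped to a flat grey.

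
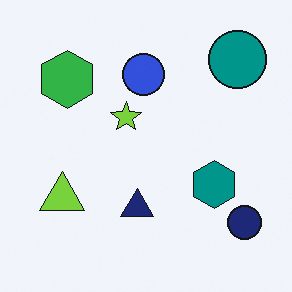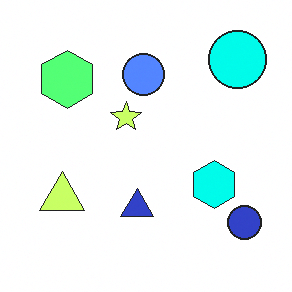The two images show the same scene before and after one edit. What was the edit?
The transformation is: brightened a lot.

Every pixel — background and shapes alike — is uniformly brightened.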